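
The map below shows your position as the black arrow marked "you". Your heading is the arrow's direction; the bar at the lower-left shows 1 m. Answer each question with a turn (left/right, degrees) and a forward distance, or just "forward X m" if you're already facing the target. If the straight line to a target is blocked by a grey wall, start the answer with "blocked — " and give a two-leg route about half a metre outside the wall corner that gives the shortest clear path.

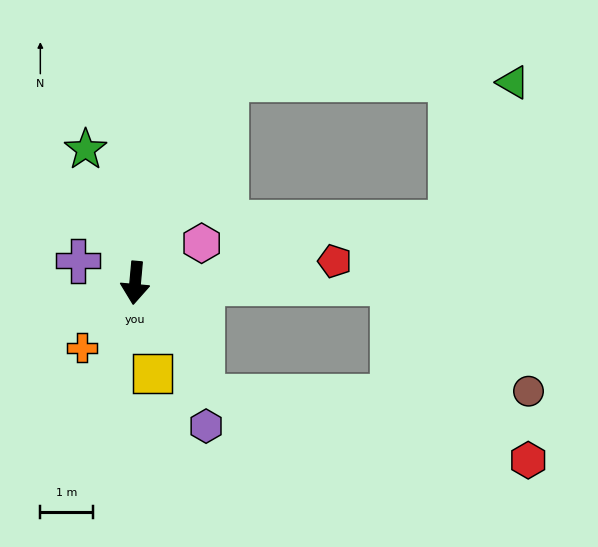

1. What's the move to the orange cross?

turn right 34°, forward 1.6 m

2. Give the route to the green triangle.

blocked — turn left 161°, forward 4.2 m, then turn right 66°, forward 5.5 m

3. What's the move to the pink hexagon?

turn left 126°, forward 1.5 m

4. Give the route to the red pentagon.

turn left 101°, forward 3.8 m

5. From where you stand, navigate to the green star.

turn right 154°, forward 2.7 m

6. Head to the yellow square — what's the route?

turn left 16°, forward 1.8 m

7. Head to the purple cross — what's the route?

turn right 106°, forward 1.2 m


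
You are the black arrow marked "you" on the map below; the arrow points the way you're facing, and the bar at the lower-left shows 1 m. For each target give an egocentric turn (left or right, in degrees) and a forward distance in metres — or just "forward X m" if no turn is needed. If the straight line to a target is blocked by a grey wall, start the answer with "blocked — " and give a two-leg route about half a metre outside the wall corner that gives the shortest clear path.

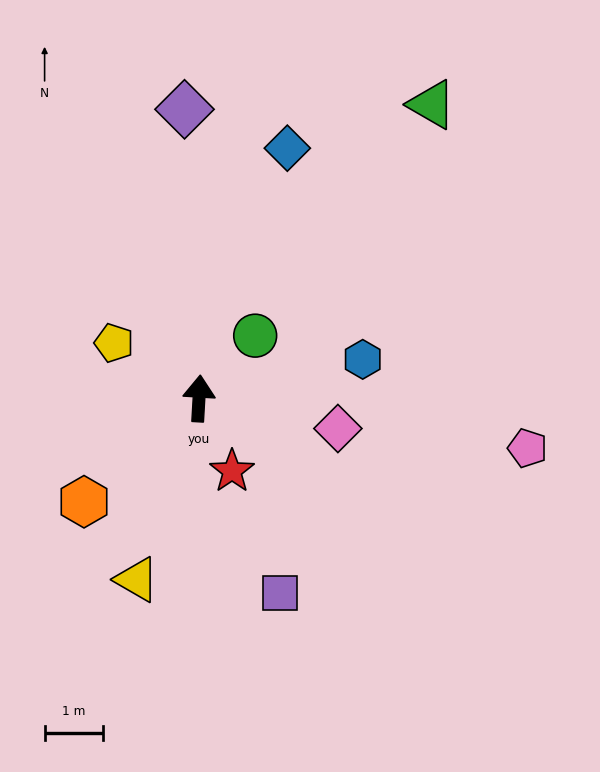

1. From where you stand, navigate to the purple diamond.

turn left 6°, forward 5.0 m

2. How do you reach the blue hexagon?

turn right 73°, forward 2.9 m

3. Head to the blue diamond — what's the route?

turn right 16°, forward 4.6 m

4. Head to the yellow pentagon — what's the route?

turn left 60°, forward 1.7 m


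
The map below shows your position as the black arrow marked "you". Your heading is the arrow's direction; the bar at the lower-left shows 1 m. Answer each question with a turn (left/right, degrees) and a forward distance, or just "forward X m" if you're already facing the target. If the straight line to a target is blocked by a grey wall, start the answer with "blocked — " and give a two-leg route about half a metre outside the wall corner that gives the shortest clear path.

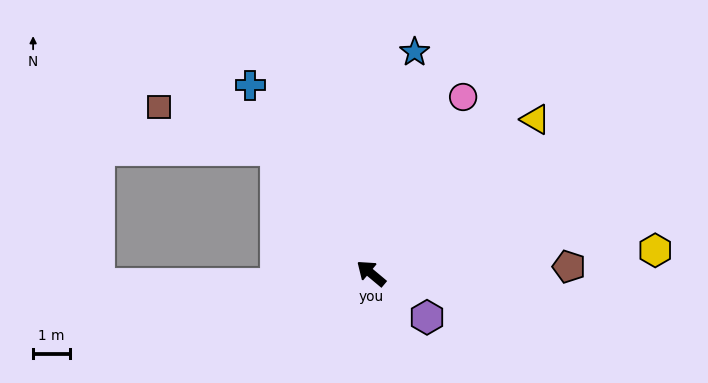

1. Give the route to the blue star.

turn right 61°, forward 6.1 m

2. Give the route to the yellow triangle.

turn right 97°, forward 6.1 m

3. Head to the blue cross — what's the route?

turn right 17°, forward 6.0 m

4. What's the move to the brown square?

blocked — turn right 12°, forward 4.2 m, then turn left 32°, forward 3.3 m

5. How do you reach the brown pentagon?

turn right 138°, forward 5.3 m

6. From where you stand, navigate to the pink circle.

turn right 78°, forward 5.4 m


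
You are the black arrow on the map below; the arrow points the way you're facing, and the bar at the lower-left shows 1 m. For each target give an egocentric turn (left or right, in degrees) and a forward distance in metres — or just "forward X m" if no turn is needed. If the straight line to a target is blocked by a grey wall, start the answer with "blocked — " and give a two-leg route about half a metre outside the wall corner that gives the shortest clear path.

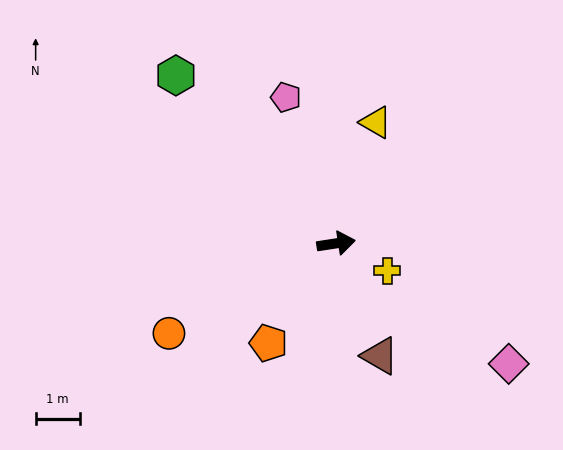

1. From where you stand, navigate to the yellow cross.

turn right 37°, forward 1.3 m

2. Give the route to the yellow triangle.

turn left 63°, forward 2.9 m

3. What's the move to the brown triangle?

turn right 77°, forward 2.7 m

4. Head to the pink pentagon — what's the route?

turn left 100°, forward 3.5 m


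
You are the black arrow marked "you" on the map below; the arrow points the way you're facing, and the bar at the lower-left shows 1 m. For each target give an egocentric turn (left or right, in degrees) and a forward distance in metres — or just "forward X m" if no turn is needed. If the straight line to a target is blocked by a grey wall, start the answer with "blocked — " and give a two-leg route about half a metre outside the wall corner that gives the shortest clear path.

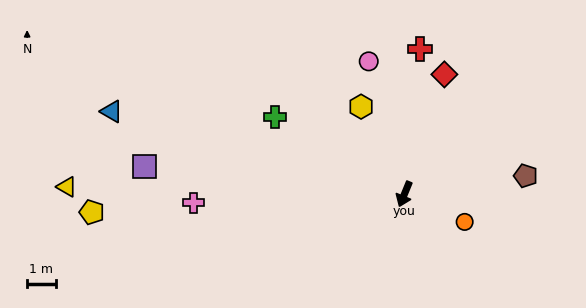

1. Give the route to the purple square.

turn right 74°, forward 9.2 m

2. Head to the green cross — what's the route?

turn right 98°, forward 5.3 m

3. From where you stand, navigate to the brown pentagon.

turn left 121°, forward 4.3 m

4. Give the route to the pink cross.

turn right 65°, forward 7.4 m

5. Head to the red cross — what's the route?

turn right 164°, forward 5.1 m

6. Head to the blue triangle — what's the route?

turn right 83°, forward 10.7 m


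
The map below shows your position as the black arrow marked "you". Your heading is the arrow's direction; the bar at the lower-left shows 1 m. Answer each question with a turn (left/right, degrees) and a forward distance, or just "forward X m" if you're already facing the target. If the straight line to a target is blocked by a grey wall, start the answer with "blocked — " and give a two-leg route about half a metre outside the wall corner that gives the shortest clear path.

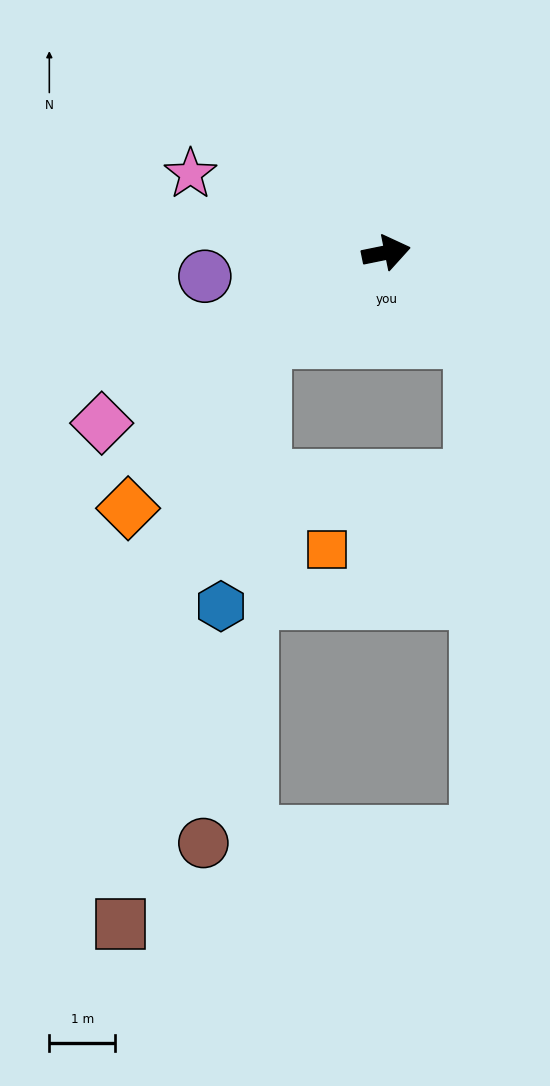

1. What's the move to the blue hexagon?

blocked — turn right 156°, forward 2.3 m, then turn left 45°, forward 4.1 m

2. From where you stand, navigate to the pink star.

turn left 147°, forward 3.2 m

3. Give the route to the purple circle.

turn left 176°, forward 2.8 m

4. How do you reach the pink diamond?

turn right 161°, forward 5.0 m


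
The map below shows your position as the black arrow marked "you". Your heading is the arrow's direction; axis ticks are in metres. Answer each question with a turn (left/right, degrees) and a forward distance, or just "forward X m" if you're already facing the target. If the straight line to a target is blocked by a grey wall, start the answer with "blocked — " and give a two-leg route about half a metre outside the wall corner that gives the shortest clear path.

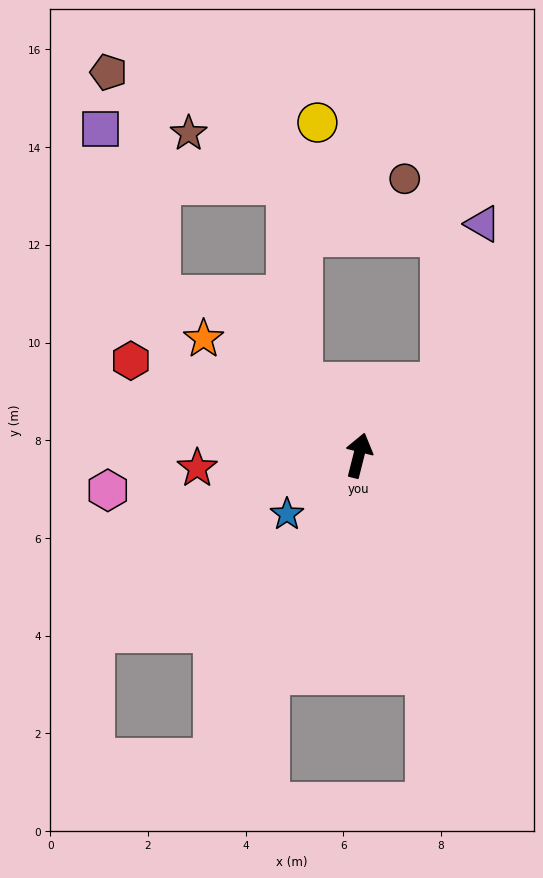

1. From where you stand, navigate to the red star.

turn left 109°, forward 3.3 m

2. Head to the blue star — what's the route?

turn left 143°, forward 1.9 m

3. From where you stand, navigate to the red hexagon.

turn left 82°, forward 5.1 m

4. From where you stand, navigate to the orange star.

turn left 67°, forward 4.0 m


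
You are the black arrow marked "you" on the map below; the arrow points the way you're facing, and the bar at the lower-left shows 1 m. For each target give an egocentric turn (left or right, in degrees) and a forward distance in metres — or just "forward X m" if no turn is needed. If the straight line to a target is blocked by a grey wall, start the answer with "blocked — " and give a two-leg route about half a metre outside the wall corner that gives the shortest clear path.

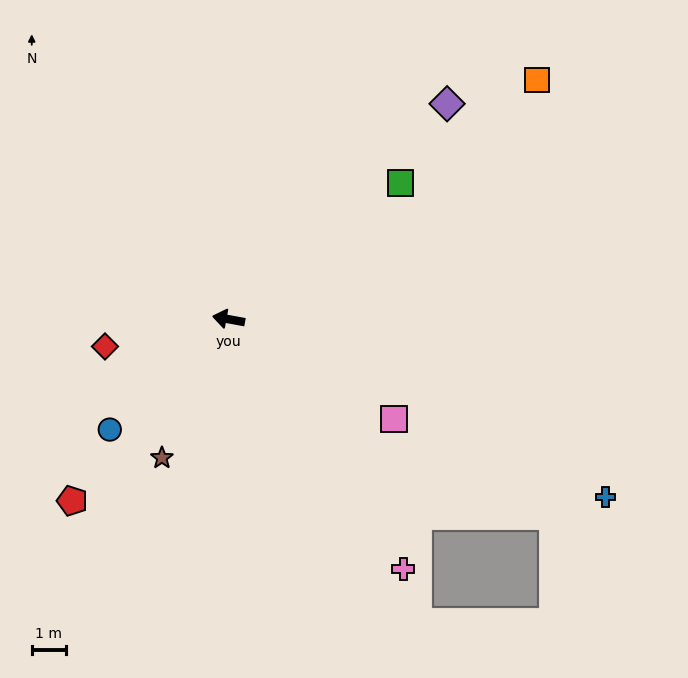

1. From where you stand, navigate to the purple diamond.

turn right 125°, forward 8.9 m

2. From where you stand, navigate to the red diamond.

turn left 23°, forward 3.7 m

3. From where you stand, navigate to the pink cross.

turn left 135°, forward 8.9 m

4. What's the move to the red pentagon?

turn left 60°, forward 7.0 m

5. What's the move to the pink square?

turn left 159°, forward 5.6 m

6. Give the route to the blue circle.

turn left 53°, forward 4.7 m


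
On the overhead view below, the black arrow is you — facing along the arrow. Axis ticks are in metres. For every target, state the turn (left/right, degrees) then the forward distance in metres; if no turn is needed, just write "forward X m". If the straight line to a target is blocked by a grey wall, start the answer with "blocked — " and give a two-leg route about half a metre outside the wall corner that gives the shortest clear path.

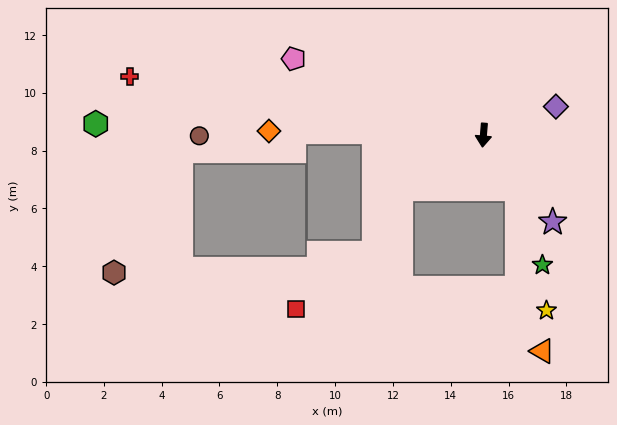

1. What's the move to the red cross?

turn right 95°, forward 12.4 m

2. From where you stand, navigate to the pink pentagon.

turn right 107°, forward 7.1 m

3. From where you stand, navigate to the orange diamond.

turn right 86°, forward 7.4 m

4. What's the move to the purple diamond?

turn left 116°, forward 2.7 m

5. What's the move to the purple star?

turn left 43°, forward 3.8 m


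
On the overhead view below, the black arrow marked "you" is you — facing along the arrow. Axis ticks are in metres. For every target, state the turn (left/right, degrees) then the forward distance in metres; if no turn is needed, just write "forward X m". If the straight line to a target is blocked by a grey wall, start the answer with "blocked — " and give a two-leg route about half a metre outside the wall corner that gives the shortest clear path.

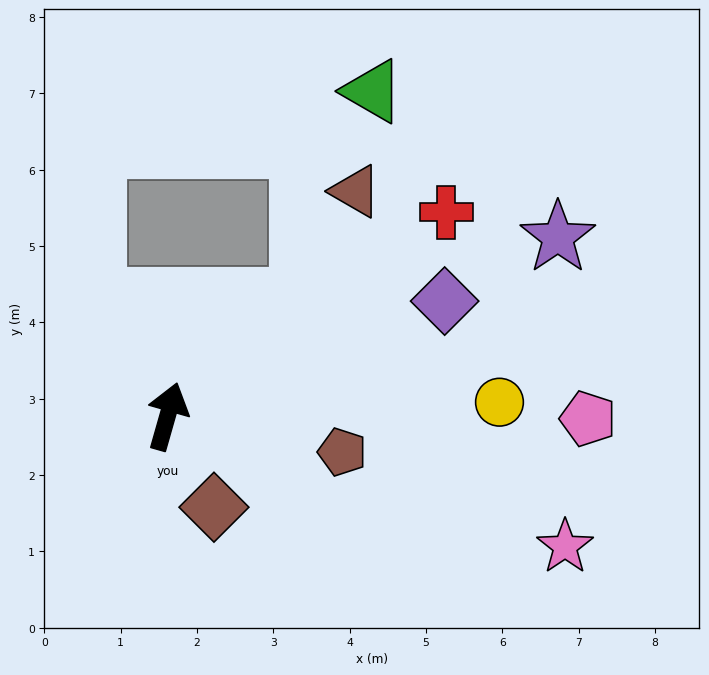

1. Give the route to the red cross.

turn right 38°, forward 4.5 m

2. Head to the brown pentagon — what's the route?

turn right 86°, forward 2.3 m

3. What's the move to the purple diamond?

turn right 52°, forward 3.9 m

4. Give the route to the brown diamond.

turn right 137°, forward 1.3 m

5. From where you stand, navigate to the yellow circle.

turn right 72°, forward 4.4 m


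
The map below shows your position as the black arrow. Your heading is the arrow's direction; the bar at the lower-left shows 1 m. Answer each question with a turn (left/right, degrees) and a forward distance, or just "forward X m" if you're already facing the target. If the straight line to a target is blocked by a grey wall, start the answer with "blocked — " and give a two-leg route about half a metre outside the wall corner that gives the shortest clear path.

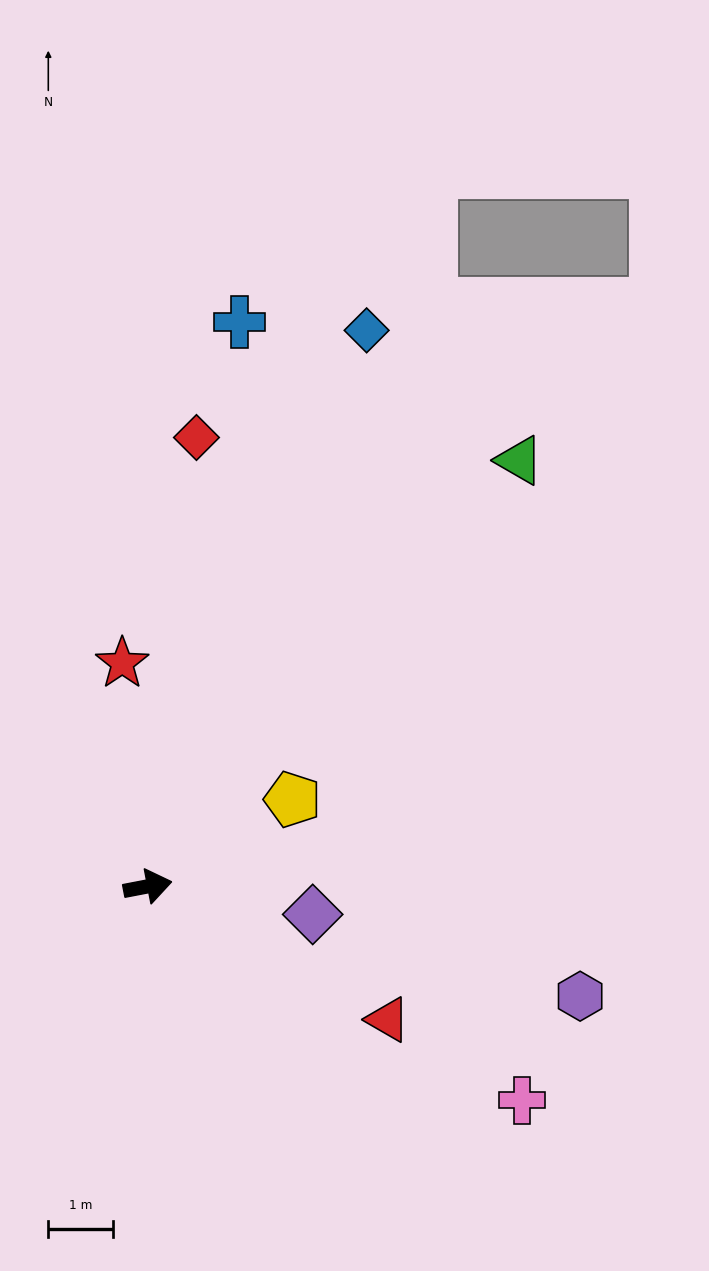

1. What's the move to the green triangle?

turn left 38°, forward 8.8 m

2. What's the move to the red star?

turn left 86°, forward 3.5 m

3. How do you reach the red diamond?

turn left 73°, forward 7.0 m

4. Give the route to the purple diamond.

turn right 21°, forward 2.6 m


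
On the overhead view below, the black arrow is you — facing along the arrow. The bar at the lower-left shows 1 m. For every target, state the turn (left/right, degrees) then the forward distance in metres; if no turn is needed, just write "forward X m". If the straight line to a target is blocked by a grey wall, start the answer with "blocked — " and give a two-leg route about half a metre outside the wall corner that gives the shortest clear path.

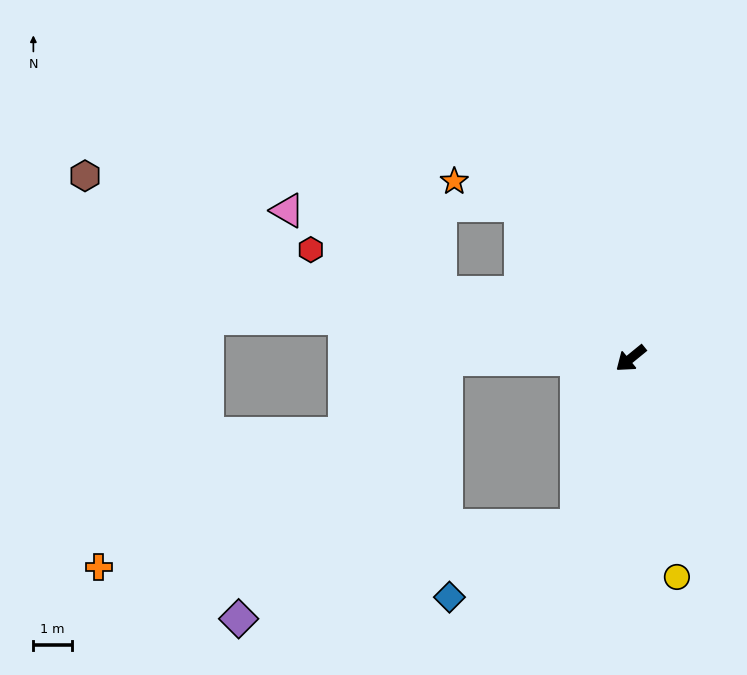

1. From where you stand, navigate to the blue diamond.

blocked — turn left 33°, forward 4.6 m, then turn right 43°, forward 3.8 m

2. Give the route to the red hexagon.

turn right 58°, forward 8.8 m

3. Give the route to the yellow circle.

turn left 63°, forward 5.8 m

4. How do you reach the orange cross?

blocked — turn left 33°, forward 4.6 m, then turn right 67°, forward 12.4 m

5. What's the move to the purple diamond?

blocked — turn right 39°, forward 4.8 m, then turn left 51°, forward 8.6 m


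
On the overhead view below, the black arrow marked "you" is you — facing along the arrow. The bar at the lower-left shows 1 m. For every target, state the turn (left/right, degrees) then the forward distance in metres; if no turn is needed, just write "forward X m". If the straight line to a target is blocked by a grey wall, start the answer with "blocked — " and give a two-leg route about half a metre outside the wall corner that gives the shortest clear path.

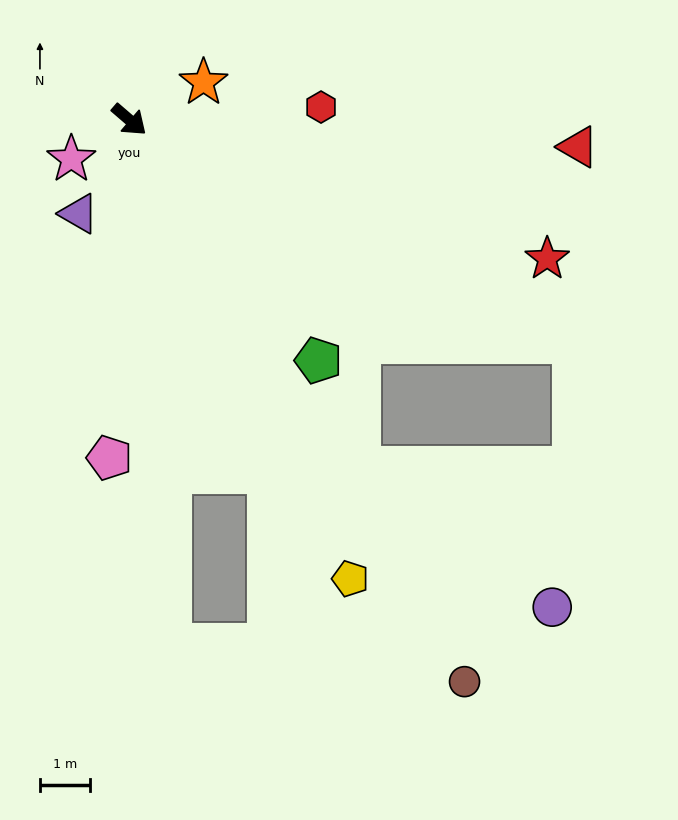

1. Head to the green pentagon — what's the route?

turn right 11°, forward 6.1 m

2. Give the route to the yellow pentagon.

turn right 24°, forward 10.2 m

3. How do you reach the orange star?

turn left 68°, forward 1.7 m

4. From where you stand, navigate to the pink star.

turn right 105°, forward 1.4 m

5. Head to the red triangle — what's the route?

turn left 37°, forward 9.0 m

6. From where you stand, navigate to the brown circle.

turn right 18°, forward 13.1 m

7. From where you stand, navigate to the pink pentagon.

turn right 53°, forward 6.8 m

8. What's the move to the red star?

turn left 22°, forward 8.8 m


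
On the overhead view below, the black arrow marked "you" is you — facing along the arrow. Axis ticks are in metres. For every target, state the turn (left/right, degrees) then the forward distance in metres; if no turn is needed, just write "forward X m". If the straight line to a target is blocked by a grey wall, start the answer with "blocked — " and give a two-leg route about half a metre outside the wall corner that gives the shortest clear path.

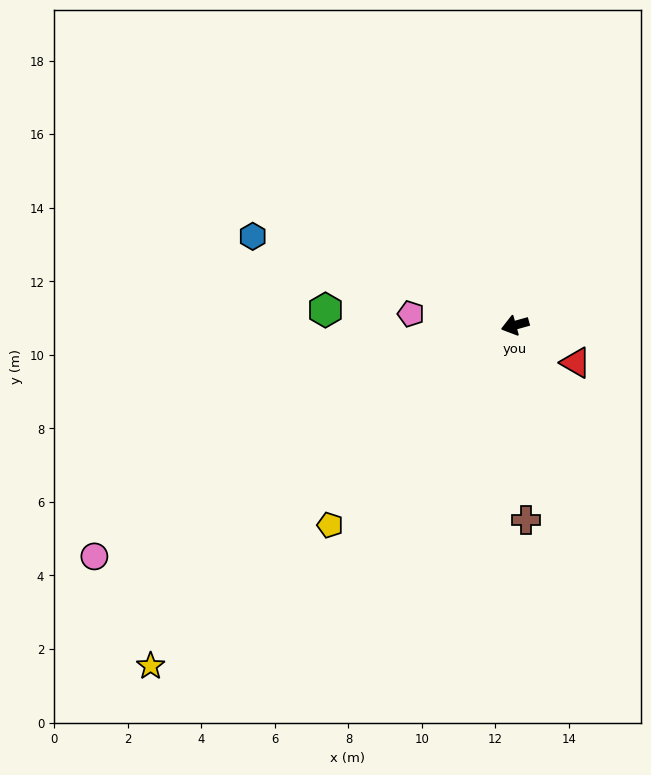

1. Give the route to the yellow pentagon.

turn left 32°, forward 7.4 m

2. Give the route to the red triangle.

turn left 133°, forward 1.9 m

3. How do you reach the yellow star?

turn left 27°, forward 13.6 m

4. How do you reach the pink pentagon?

turn right 22°, forward 2.9 m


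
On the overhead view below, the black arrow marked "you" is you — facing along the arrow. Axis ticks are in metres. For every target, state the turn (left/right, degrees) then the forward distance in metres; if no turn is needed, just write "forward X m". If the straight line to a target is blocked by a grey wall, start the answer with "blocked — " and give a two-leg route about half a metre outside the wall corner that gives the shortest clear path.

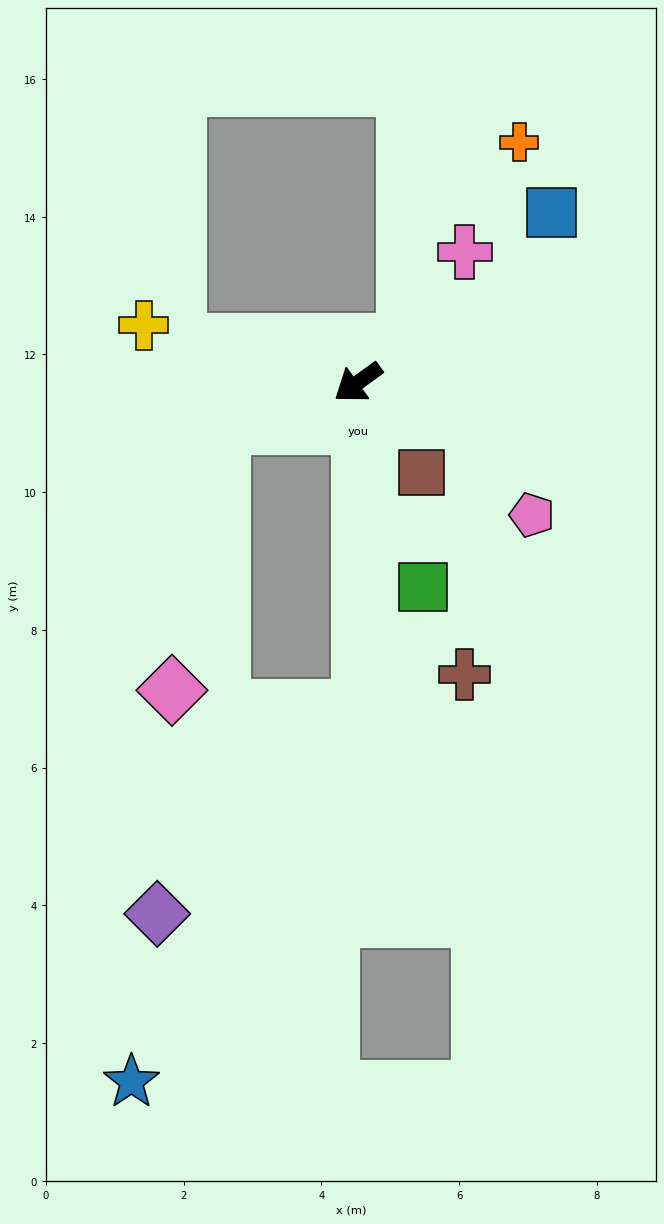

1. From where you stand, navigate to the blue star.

blocked — turn left 55°, forward 4.7 m, then turn right 33°, forward 6.4 m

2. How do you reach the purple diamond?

blocked — turn left 55°, forward 4.7 m, then turn right 46°, forward 4.2 m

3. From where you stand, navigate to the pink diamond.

blocked — turn right 19°, forward 2.1 m, then turn left 63°, forward 3.9 m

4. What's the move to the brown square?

turn left 89°, forward 1.6 m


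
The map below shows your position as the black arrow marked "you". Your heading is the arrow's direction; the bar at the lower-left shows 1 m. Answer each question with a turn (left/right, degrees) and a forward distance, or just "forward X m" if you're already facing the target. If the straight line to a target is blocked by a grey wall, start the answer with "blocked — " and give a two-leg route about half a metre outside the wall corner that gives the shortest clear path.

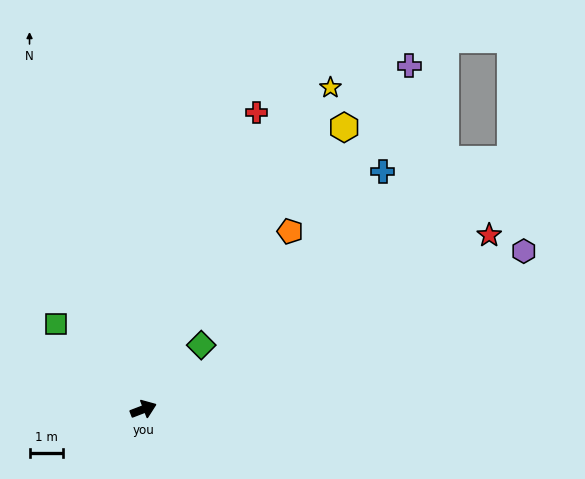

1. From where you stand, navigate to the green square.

turn left 115°, forward 3.7 m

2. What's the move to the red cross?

turn left 48°, forward 9.5 m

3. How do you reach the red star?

turn left 6°, forward 11.6 m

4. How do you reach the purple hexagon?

forward 12.3 m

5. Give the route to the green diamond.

turn left 27°, forward 2.6 m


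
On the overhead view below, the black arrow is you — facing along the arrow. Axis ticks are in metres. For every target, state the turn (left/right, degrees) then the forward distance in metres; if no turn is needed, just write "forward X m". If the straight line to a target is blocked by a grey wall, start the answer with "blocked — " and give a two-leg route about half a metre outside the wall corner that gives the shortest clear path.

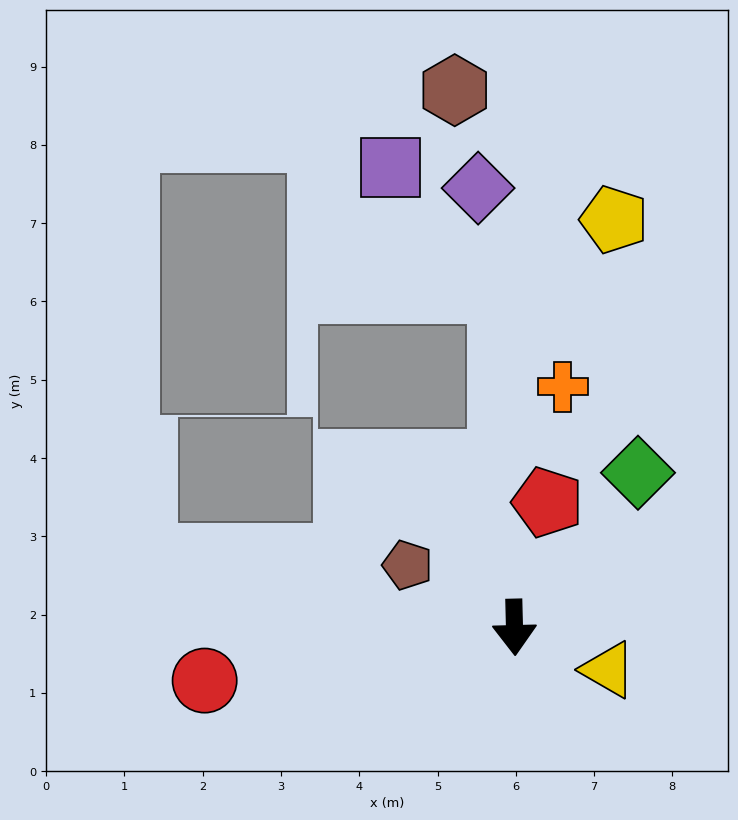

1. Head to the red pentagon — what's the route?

turn left 164°, forward 1.7 m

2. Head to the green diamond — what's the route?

turn left 140°, forward 2.5 m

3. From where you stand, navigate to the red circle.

turn right 82°, forward 4.0 m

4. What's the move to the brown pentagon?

turn right 122°, forward 1.6 m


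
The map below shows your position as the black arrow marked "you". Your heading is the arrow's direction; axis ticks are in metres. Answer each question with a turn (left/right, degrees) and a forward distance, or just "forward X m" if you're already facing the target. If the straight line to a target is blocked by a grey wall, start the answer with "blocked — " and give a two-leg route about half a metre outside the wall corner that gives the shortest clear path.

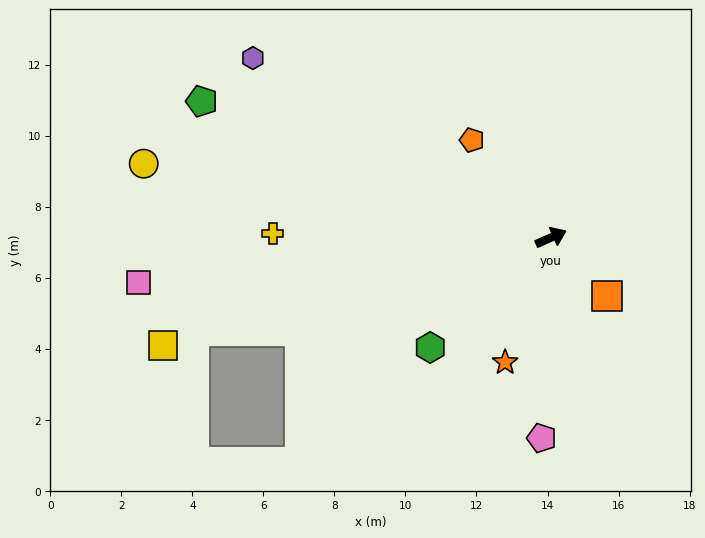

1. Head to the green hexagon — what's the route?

turn right 161°, forward 4.6 m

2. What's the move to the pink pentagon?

turn right 116°, forward 5.7 m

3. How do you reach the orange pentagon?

turn left 105°, forward 3.5 m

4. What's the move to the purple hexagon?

turn left 125°, forward 9.8 m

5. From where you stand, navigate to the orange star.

turn right 134°, forward 3.7 m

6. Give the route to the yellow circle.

turn left 146°, forward 11.7 m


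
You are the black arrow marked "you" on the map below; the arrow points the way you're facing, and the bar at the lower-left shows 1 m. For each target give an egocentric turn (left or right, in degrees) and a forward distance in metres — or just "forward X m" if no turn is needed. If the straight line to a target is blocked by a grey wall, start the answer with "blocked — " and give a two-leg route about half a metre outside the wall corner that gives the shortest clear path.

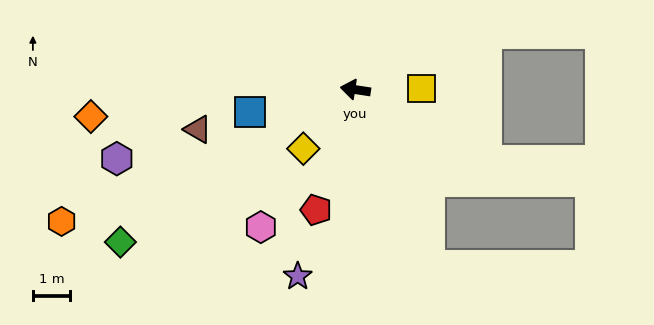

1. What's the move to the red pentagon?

turn left 81°, forward 3.4 m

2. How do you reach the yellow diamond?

turn left 57°, forward 2.1 m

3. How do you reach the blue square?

turn left 21°, forward 2.9 m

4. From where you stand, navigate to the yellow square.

turn right 170°, forward 1.8 m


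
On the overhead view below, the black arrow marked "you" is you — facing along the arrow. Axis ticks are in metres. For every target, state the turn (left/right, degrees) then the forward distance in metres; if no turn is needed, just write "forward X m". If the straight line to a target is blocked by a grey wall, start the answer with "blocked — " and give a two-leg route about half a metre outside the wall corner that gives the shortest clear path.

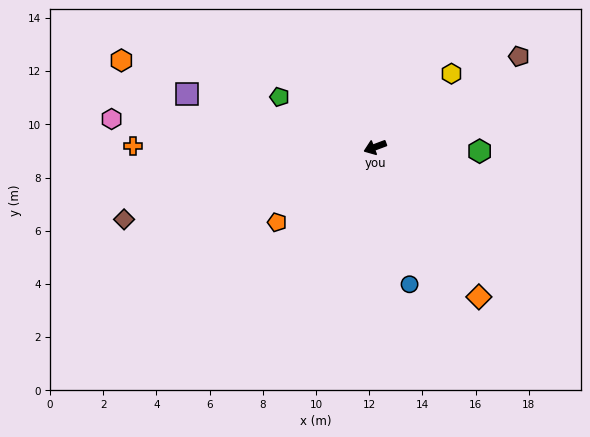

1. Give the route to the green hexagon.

turn left 157°, forward 3.9 m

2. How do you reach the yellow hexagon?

turn right 157°, forward 4.0 m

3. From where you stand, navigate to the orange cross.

turn right 21°, forward 9.1 m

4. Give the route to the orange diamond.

turn left 104°, forward 6.9 m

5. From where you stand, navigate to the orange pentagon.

turn left 17°, forward 4.6 m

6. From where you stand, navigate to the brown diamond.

turn right 5°, forward 9.8 m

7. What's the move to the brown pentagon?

turn right 168°, forward 6.4 m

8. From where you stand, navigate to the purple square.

turn right 36°, forward 7.4 m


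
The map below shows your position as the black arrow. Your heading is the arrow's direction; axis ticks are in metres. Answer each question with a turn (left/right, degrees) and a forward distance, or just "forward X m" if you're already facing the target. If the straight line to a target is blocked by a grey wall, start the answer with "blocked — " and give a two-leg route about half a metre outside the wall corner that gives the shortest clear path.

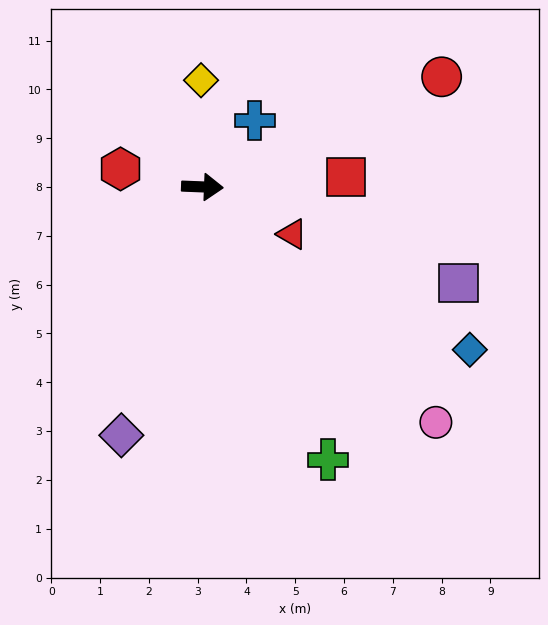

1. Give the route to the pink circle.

turn right 43°, forward 6.8 m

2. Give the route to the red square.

turn left 6°, forward 2.9 m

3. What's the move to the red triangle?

turn right 25°, forward 2.1 m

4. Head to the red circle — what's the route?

turn left 27°, forward 5.4 m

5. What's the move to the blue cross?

turn left 54°, forward 1.7 m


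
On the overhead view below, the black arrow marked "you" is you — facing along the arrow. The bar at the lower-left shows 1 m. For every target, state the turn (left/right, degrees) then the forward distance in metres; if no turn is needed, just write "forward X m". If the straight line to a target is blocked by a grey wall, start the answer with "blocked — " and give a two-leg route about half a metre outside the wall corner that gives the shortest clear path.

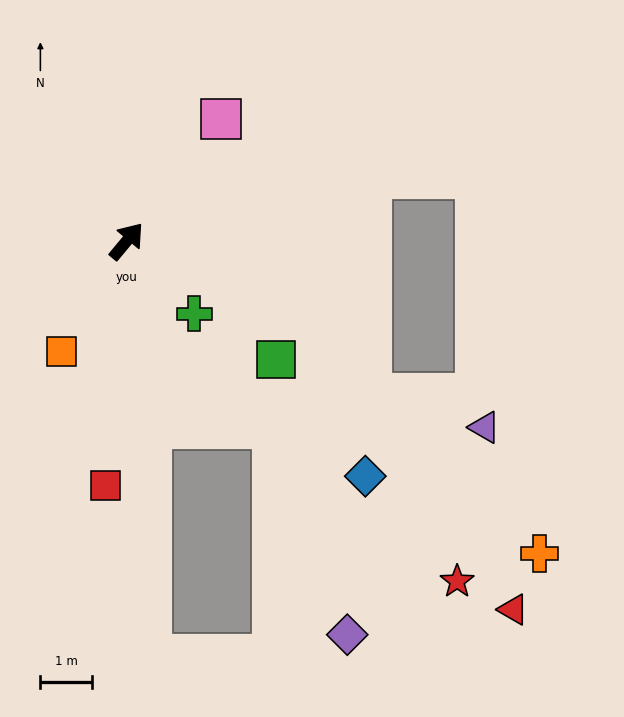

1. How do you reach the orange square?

turn right 171°, forward 2.5 m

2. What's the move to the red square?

turn right 145°, forward 4.8 m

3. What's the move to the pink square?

turn left 2°, forward 3.0 m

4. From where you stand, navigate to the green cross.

turn right 97°, forward 1.9 m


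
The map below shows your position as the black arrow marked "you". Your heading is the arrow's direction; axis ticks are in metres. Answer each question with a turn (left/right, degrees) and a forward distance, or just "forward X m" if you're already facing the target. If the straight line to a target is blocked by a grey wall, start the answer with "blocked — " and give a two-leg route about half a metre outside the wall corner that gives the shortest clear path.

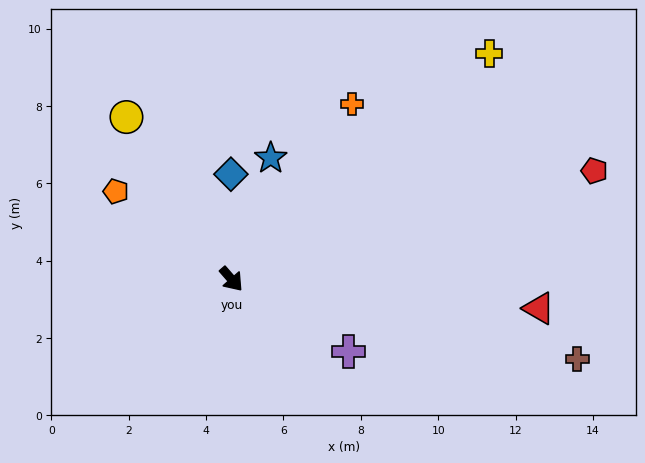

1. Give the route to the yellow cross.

turn left 90°, forward 8.9 m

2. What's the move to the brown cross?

turn left 36°, forward 9.2 m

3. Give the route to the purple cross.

turn left 17°, forward 3.6 m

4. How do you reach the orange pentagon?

turn right 168°, forward 3.7 m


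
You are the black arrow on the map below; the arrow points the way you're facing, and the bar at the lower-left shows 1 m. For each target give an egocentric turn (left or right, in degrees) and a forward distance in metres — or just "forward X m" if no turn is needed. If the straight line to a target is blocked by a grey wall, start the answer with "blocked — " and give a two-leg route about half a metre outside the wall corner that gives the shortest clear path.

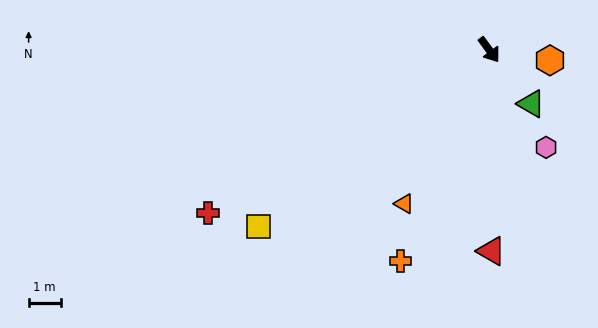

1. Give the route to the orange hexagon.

turn left 44°, forward 1.9 m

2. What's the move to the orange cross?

turn right 59°, forward 7.1 m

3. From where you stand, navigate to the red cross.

turn right 96°, forward 10.1 m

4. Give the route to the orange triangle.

turn right 65°, forward 5.5 m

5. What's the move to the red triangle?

turn right 36°, forward 6.3 m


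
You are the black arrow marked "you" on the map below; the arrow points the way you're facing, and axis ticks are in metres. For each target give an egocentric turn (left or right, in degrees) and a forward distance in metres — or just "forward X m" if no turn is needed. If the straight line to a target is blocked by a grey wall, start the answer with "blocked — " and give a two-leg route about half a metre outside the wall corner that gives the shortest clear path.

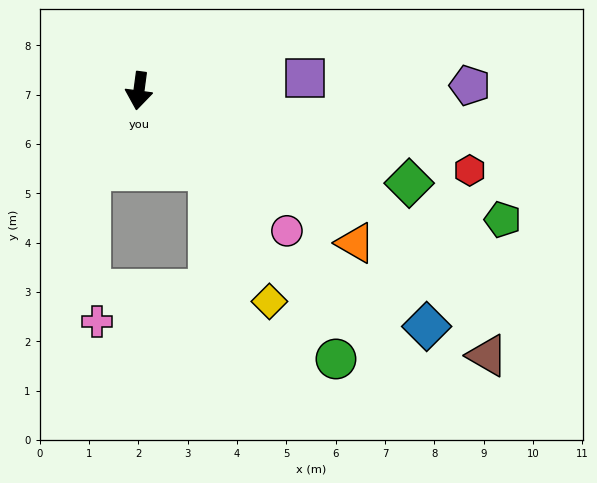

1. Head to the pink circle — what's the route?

turn left 54°, forward 4.1 m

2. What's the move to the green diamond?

turn left 79°, forward 5.8 m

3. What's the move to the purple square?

turn left 102°, forward 3.4 m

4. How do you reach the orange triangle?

turn left 62°, forward 5.4 m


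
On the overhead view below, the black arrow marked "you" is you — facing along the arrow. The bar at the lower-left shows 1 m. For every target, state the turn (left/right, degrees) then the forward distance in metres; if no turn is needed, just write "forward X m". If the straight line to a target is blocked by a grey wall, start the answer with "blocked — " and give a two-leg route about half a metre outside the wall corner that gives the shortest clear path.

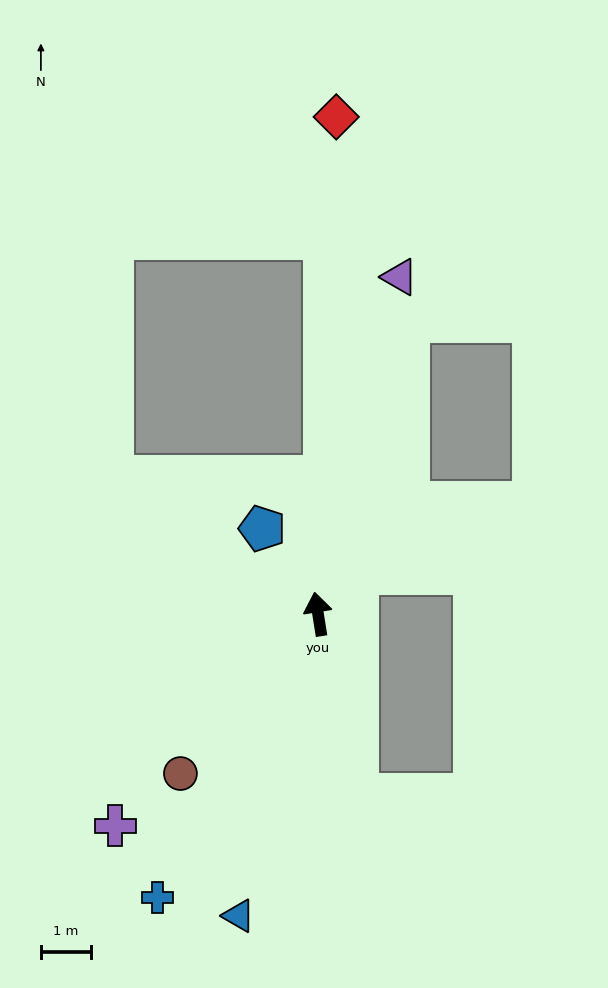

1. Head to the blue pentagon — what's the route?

turn left 24°, forward 2.0 m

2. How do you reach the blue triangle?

turn left 156°, forward 6.2 m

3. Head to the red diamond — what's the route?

turn right 11°, forward 9.8 m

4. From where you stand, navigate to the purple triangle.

turn right 23°, forward 6.9 m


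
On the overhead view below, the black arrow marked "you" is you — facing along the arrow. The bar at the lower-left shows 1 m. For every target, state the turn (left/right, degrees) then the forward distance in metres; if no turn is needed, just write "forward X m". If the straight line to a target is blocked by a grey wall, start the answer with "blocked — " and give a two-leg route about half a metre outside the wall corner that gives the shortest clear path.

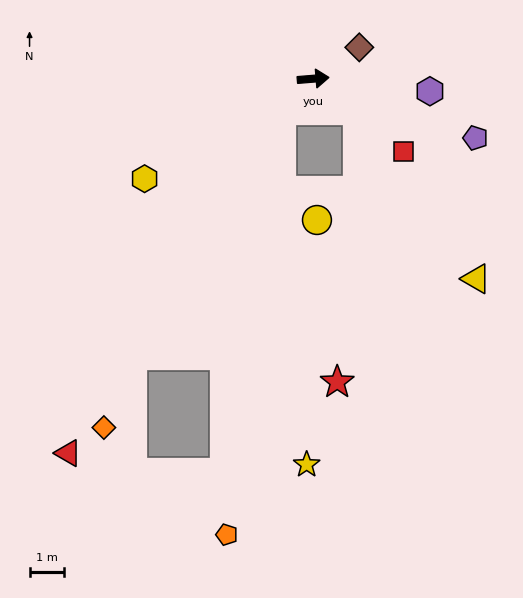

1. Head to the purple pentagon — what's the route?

turn right 25°, forward 5.1 m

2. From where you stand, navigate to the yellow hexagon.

turn right 154°, forward 5.7 m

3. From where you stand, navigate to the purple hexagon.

turn right 11°, forward 3.4 m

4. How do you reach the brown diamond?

turn left 30°, forward 1.6 m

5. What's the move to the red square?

turn right 44°, forward 3.4 m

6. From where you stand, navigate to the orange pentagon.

blocked — turn right 139°, forward 1.3 m, then turn left 37°, forward 12.5 m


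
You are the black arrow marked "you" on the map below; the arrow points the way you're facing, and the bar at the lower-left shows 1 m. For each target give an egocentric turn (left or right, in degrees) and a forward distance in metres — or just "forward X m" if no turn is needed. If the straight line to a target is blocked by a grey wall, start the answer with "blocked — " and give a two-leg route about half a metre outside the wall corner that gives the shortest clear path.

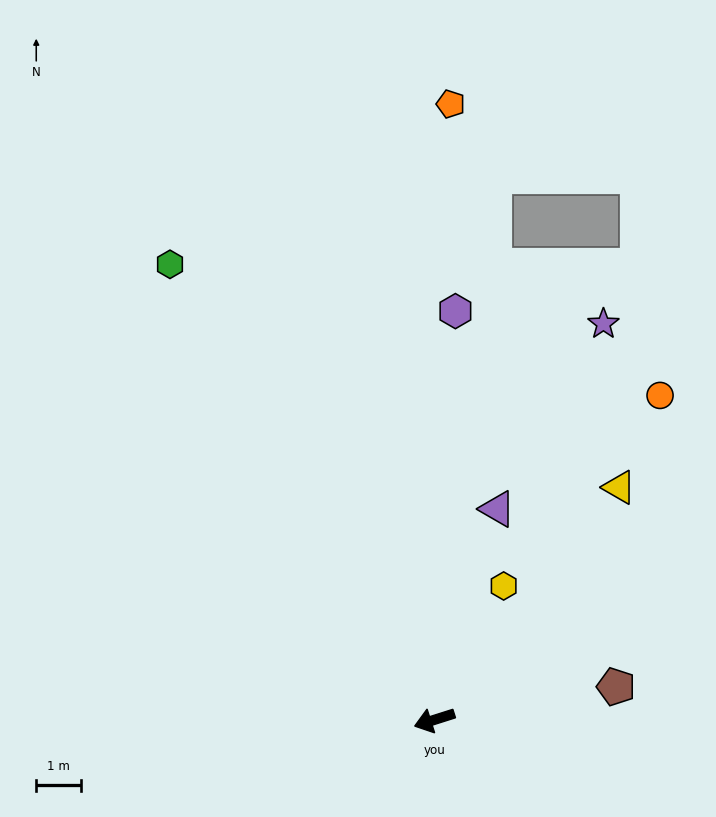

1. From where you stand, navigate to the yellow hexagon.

turn right 135°, forward 3.4 m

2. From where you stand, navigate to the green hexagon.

turn right 77°, forward 11.8 m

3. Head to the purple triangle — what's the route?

turn right 124°, forward 4.9 m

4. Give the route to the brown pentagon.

turn left 173°, forward 4.1 m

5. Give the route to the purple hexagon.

turn right 111°, forward 9.2 m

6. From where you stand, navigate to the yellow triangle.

turn right 146°, forward 6.6 m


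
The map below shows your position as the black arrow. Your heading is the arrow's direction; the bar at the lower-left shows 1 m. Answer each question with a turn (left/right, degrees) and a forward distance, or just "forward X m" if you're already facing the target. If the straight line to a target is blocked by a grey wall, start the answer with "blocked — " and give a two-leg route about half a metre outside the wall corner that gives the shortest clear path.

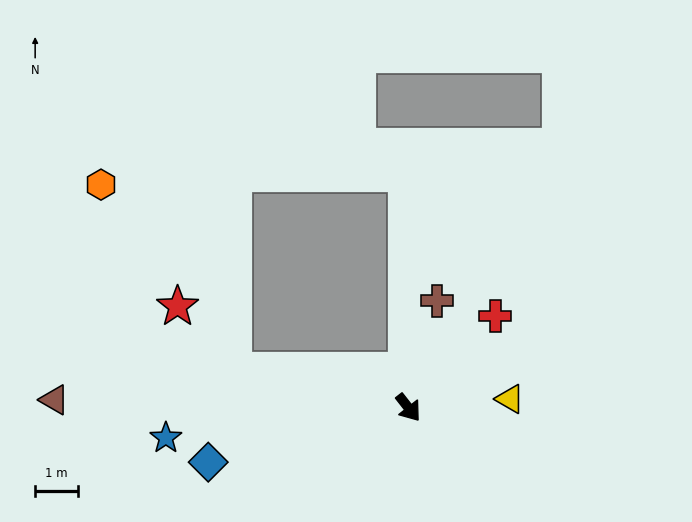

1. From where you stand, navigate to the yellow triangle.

turn left 57°, forward 2.4 m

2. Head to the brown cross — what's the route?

turn left 127°, forward 2.6 m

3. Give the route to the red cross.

turn left 99°, forward 2.9 m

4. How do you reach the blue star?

turn right 121°, forward 5.7 m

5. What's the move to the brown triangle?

turn right 129°, forward 8.2 m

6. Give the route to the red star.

blocked — turn right 140°, forward 4.2 m, then turn right 37°, forward 2.0 m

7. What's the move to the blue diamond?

turn right 113°, forward 4.8 m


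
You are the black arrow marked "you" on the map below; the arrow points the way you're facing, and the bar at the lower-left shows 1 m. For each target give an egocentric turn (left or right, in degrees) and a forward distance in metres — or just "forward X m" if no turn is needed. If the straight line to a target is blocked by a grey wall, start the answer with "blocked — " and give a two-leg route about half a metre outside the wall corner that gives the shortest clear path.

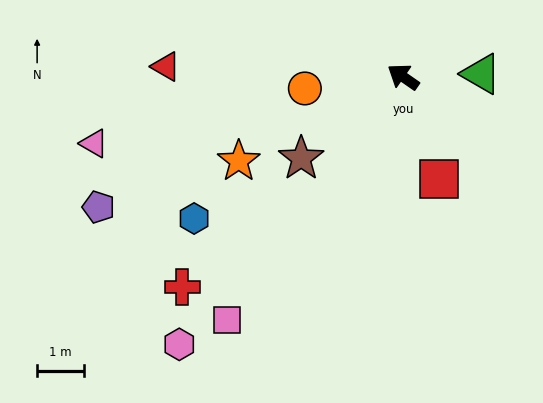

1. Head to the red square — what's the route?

turn left 144°, forward 2.3 m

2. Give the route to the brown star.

turn left 73°, forward 2.8 m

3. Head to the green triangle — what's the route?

turn right 143°, forward 1.7 m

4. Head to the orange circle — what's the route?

turn left 41°, forward 2.1 m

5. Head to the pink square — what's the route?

turn left 89°, forward 6.5 m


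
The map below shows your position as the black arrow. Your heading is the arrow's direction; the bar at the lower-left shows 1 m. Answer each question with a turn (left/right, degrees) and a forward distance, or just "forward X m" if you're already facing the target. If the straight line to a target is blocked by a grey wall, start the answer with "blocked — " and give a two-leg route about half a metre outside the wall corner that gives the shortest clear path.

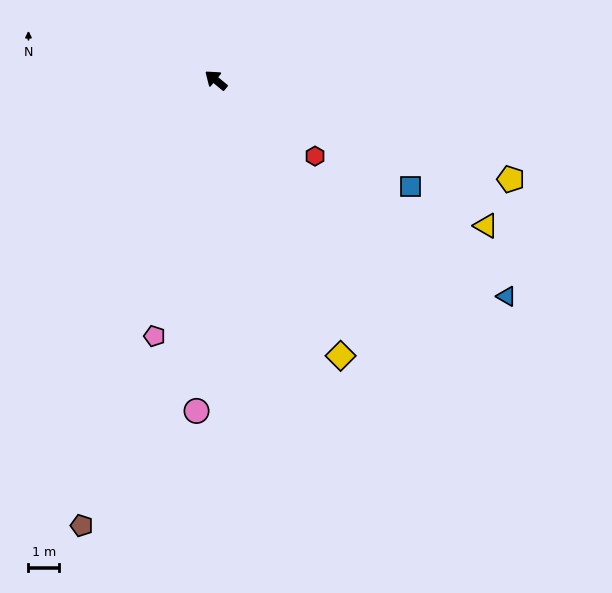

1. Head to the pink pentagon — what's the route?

turn left 116°, forward 8.6 m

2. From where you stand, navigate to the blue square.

turn right 169°, forward 7.3 m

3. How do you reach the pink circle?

turn left 126°, forward 10.9 m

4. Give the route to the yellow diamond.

turn left 154°, forward 9.9 m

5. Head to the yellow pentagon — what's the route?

turn right 159°, forward 10.2 m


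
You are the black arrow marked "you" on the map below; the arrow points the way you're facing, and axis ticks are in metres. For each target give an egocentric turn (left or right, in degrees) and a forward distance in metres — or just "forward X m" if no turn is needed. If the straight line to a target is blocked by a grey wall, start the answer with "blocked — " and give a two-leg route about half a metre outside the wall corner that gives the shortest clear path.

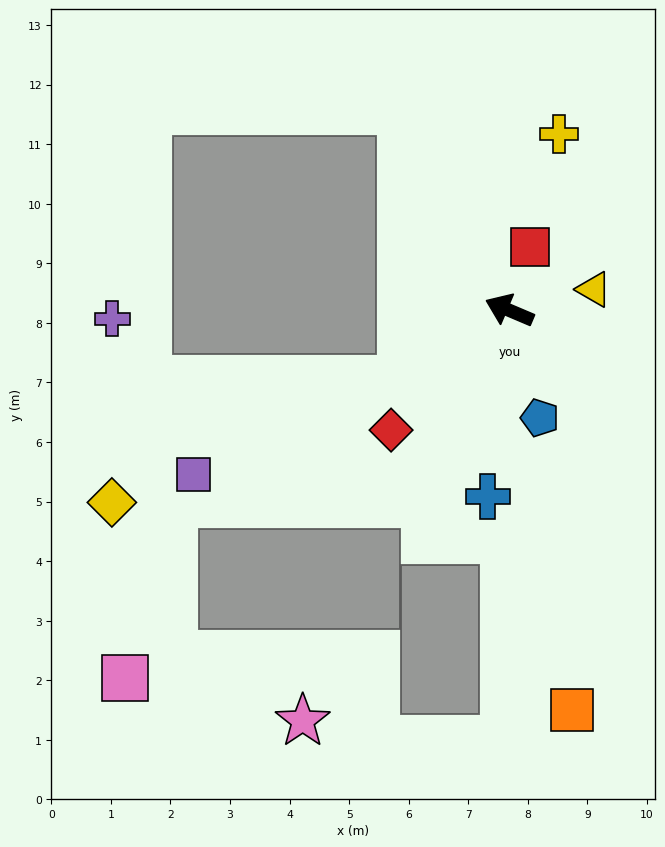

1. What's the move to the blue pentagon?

turn left 129°, forward 1.9 m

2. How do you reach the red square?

turn right 85°, forward 1.1 m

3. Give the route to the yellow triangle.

turn right 143°, forward 1.5 m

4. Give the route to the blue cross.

turn left 106°, forward 3.1 m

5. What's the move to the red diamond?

turn left 68°, forward 2.8 m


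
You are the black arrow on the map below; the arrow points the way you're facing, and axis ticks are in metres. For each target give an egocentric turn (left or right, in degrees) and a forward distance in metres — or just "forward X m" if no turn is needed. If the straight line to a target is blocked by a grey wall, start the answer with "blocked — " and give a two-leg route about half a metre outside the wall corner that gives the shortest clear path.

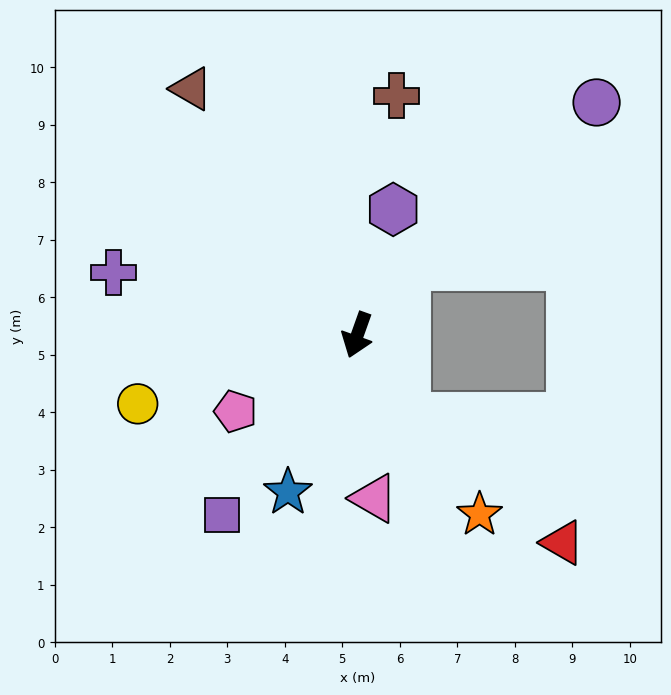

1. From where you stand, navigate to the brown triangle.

turn right 126°, forward 5.2 m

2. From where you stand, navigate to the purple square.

turn right 17°, forward 3.9 m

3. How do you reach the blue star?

turn right 4°, forward 3.0 m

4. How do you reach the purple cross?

turn right 85°, forward 4.4 m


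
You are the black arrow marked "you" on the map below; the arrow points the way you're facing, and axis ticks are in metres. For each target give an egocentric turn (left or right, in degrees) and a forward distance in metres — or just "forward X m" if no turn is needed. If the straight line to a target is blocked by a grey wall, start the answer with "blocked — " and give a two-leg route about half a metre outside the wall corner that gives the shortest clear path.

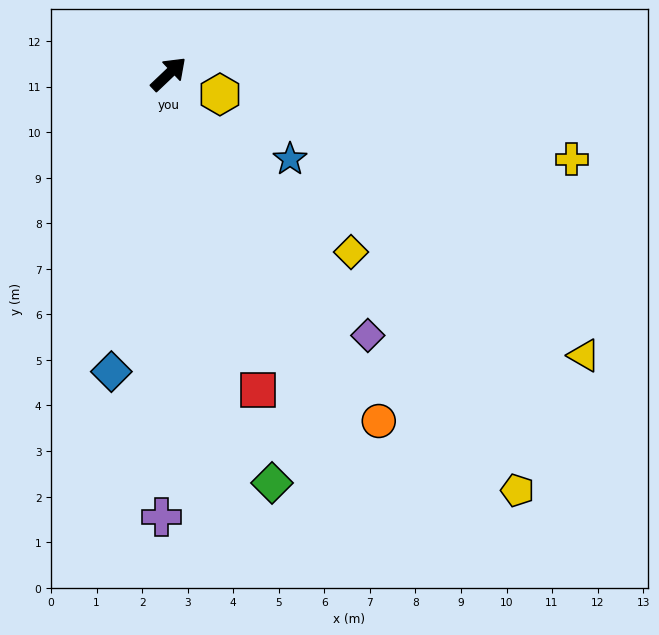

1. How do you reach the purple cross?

turn right 134°, forward 9.7 m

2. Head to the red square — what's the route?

turn right 118°, forward 7.2 m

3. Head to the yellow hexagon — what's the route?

turn right 65°, forward 1.2 m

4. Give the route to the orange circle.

turn right 102°, forward 8.9 m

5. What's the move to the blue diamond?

turn right 144°, forward 6.7 m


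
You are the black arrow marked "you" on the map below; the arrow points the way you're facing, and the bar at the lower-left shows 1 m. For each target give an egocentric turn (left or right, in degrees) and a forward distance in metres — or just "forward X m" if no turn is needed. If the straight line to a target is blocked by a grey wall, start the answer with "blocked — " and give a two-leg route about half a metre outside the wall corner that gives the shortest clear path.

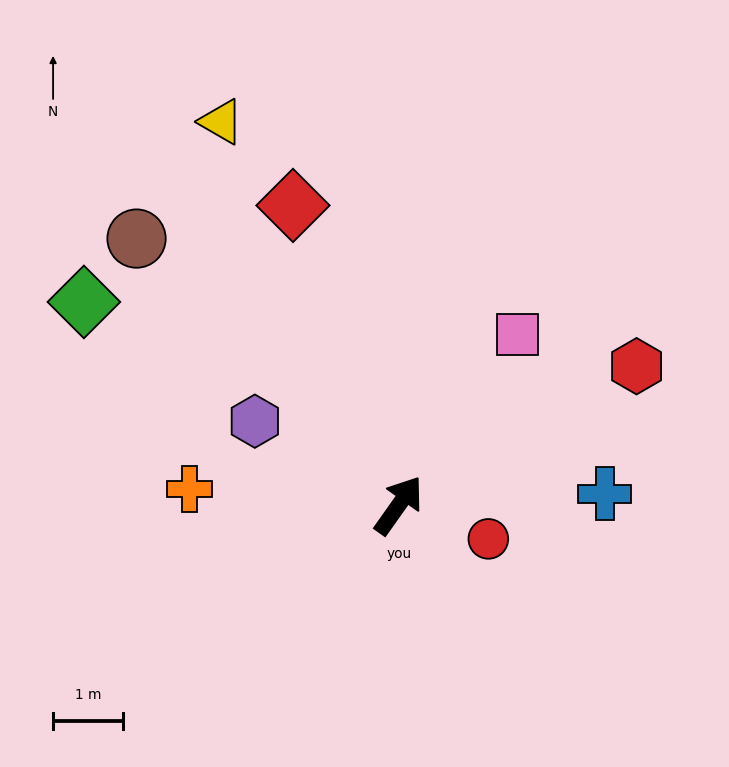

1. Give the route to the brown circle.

turn left 80°, forward 5.3 m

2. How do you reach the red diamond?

turn left 55°, forward 4.5 m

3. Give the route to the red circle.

turn right 75°, forward 1.4 m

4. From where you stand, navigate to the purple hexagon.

turn left 95°, forward 2.4 m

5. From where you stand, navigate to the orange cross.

turn left 121°, forward 3.0 m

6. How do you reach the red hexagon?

turn right 24°, forward 3.9 m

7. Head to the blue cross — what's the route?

turn right 51°, forward 2.9 m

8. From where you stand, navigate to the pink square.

forward 3.0 m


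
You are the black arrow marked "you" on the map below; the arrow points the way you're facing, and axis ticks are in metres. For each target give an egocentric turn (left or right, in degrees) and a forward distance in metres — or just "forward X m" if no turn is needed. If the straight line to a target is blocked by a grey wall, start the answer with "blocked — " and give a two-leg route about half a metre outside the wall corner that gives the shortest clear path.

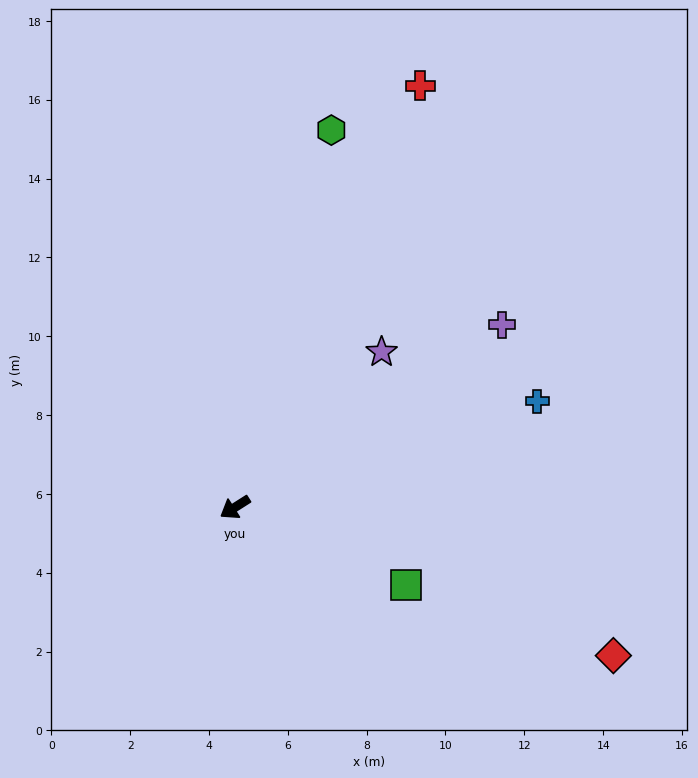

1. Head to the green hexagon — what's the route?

turn right 137°, forward 9.9 m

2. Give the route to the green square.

turn left 123°, forward 4.8 m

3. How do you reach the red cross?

turn right 146°, forward 11.7 m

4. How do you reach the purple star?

turn right 166°, forward 5.4 m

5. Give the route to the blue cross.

turn left 167°, forward 8.1 m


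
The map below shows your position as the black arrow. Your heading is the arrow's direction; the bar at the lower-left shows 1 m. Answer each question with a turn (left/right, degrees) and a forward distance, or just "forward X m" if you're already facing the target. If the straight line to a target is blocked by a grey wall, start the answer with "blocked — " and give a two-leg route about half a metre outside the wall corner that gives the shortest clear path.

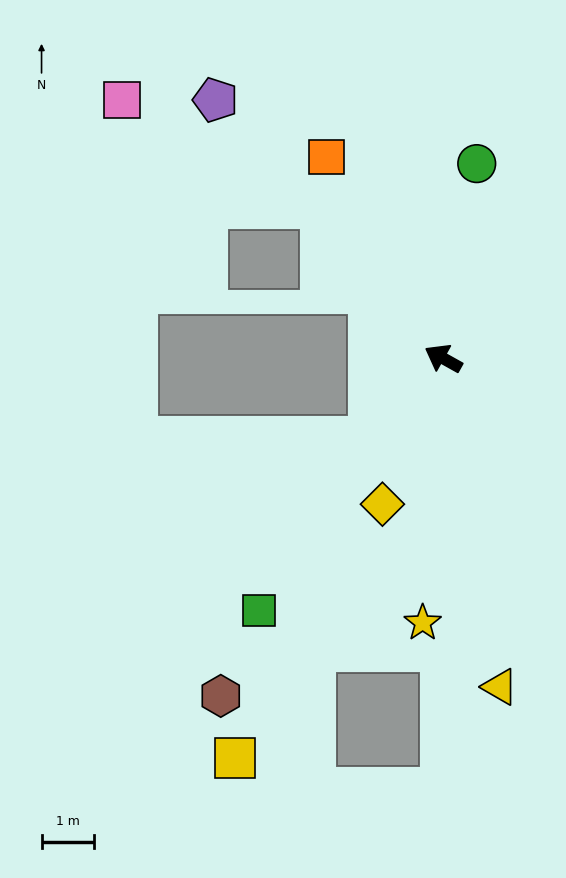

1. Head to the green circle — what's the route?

turn right 71°, forward 3.7 m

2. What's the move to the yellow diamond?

turn left 97°, forward 3.0 m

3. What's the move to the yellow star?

turn left 115°, forward 5.0 m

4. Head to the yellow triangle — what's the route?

turn left 129°, forward 6.3 m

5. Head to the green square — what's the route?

turn left 83°, forward 5.9 m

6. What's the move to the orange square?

turn right 31°, forward 4.4 m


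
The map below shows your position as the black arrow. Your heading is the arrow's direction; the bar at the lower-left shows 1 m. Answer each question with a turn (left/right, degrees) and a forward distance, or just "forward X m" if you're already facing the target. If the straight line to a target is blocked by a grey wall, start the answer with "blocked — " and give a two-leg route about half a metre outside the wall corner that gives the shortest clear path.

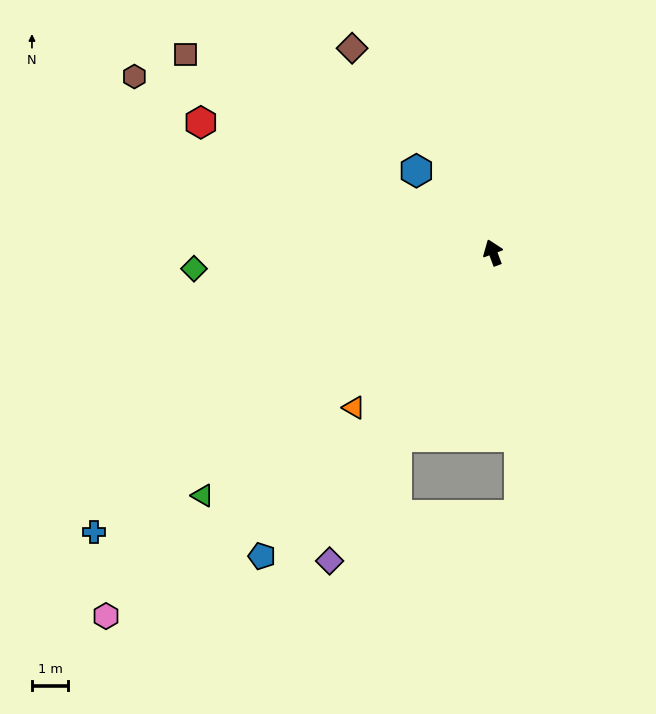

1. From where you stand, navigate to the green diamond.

turn left 73°, forward 8.3 m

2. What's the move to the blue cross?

turn left 105°, forward 13.5 m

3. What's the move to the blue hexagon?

turn left 23°, forward 3.1 m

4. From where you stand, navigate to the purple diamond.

turn left 132°, forward 9.7 m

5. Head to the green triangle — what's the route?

turn left 109°, forward 10.5 m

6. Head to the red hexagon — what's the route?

turn left 45°, forward 8.9 m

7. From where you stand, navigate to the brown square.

turn left 37°, forward 10.2 m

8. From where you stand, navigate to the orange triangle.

turn left 118°, forward 5.8 m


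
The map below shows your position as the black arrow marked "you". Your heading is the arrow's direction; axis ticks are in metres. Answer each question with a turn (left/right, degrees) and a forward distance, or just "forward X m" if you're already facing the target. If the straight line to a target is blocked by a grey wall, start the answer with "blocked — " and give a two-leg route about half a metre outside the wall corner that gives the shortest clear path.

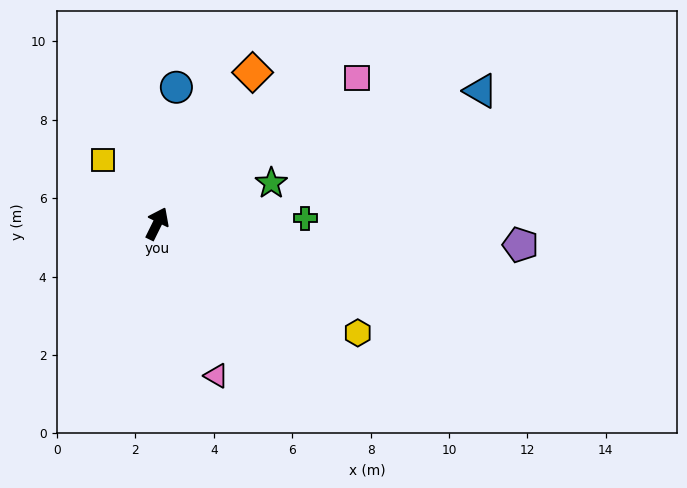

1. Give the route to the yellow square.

turn left 67°, forward 2.1 m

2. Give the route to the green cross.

turn right 62°, forward 3.8 m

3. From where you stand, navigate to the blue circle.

turn left 18°, forward 3.5 m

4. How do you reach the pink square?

turn right 28°, forward 6.3 m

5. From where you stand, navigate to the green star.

turn right 44°, forward 3.1 m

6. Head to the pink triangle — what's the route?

turn right 133°, forward 4.2 m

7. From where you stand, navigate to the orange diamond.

turn right 6°, forward 4.6 m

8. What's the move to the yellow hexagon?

turn right 92°, forward 5.8 m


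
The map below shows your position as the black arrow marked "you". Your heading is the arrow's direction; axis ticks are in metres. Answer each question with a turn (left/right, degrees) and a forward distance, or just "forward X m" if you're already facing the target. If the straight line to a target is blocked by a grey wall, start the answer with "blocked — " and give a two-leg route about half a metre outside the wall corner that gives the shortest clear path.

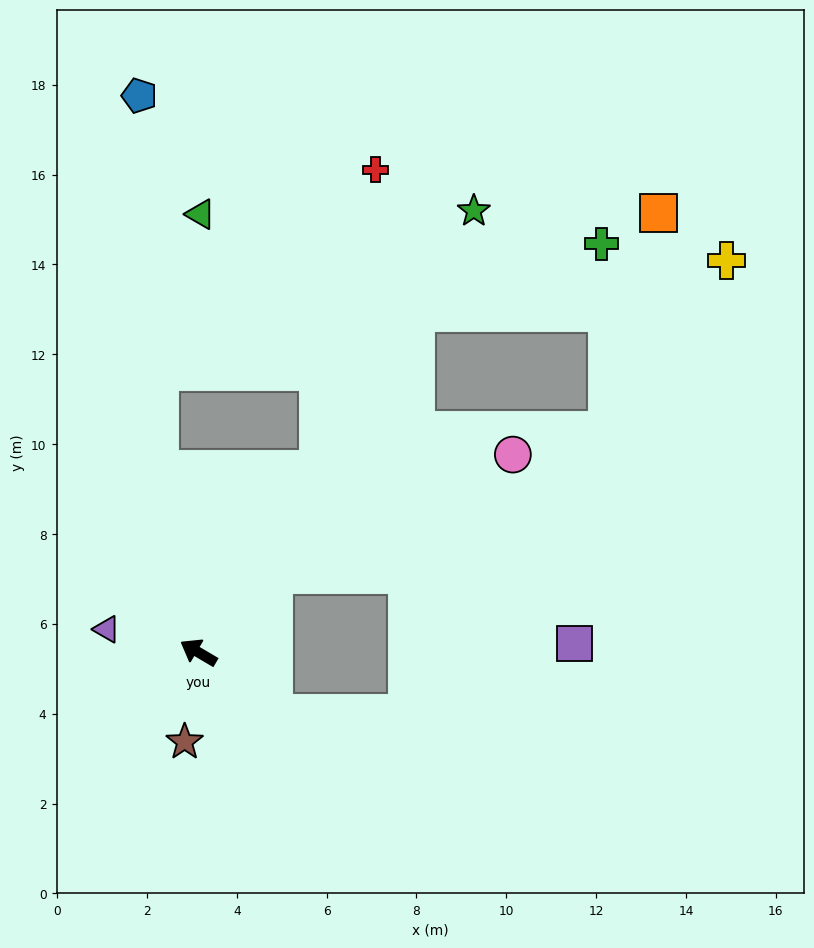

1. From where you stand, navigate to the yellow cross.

blocked — turn right 92°, forward 9.0 m, then turn right 48°, forward 7.0 m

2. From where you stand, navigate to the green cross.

blocked — turn right 92°, forward 9.0 m, then turn right 37°, forward 4.4 m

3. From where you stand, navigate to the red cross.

blocked — turn right 93°, forward 4.9 m, then turn left 23°, forward 6.8 m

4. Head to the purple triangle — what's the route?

turn left 16°, forward 2.1 m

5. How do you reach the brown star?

turn left 112°, forward 2.0 m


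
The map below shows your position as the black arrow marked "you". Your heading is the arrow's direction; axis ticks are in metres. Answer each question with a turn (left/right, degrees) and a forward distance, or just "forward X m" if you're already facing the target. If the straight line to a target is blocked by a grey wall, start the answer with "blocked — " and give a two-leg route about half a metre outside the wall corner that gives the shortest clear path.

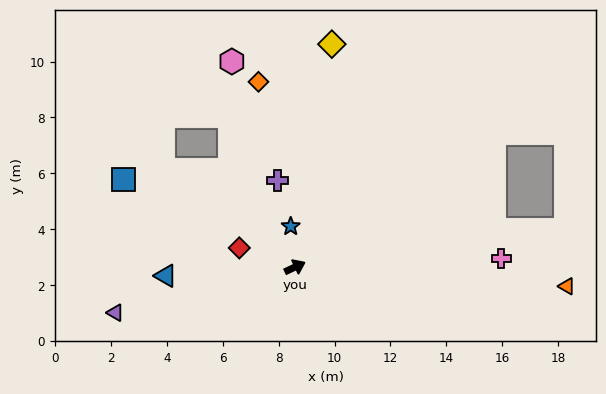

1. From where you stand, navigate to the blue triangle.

turn left 159°, forward 4.6 m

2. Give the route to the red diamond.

turn left 136°, forward 2.1 m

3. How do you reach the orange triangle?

turn right 29°, forward 9.8 m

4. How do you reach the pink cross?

turn right 23°, forward 7.4 m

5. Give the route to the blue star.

turn left 71°, forward 1.5 m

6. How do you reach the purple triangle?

turn left 169°, forward 6.6 m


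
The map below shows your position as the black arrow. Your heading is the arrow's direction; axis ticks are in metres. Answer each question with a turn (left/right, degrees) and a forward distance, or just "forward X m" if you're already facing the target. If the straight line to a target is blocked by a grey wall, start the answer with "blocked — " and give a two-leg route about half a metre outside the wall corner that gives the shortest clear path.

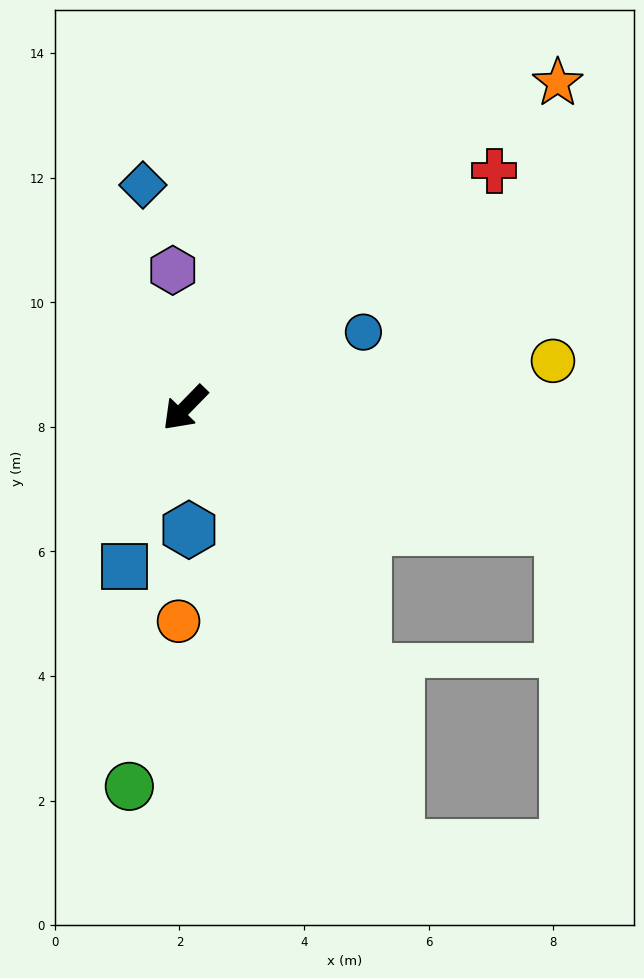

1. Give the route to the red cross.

turn left 172°, forward 6.3 m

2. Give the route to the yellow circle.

turn left 142°, forward 6.0 m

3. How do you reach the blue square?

turn left 23°, forward 2.7 m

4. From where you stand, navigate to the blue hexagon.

turn left 46°, forward 2.0 m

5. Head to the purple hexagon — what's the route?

turn right 131°, forward 2.2 m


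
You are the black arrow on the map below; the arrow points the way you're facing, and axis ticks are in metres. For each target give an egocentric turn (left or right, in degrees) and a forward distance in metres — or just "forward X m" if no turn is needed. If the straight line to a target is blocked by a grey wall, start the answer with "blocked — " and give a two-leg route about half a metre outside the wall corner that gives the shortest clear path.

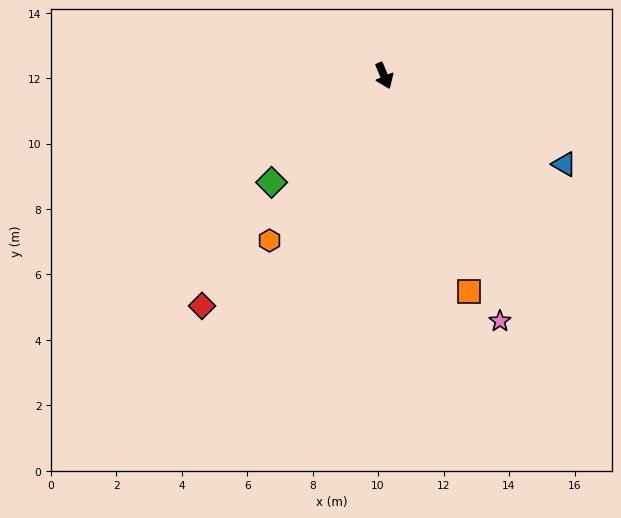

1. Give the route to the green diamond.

turn right 69°, forward 4.7 m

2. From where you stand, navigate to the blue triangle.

turn left 41°, forward 6.1 m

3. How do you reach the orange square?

forward 7.1 m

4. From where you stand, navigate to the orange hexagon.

turn right 58°, forward 6.1 m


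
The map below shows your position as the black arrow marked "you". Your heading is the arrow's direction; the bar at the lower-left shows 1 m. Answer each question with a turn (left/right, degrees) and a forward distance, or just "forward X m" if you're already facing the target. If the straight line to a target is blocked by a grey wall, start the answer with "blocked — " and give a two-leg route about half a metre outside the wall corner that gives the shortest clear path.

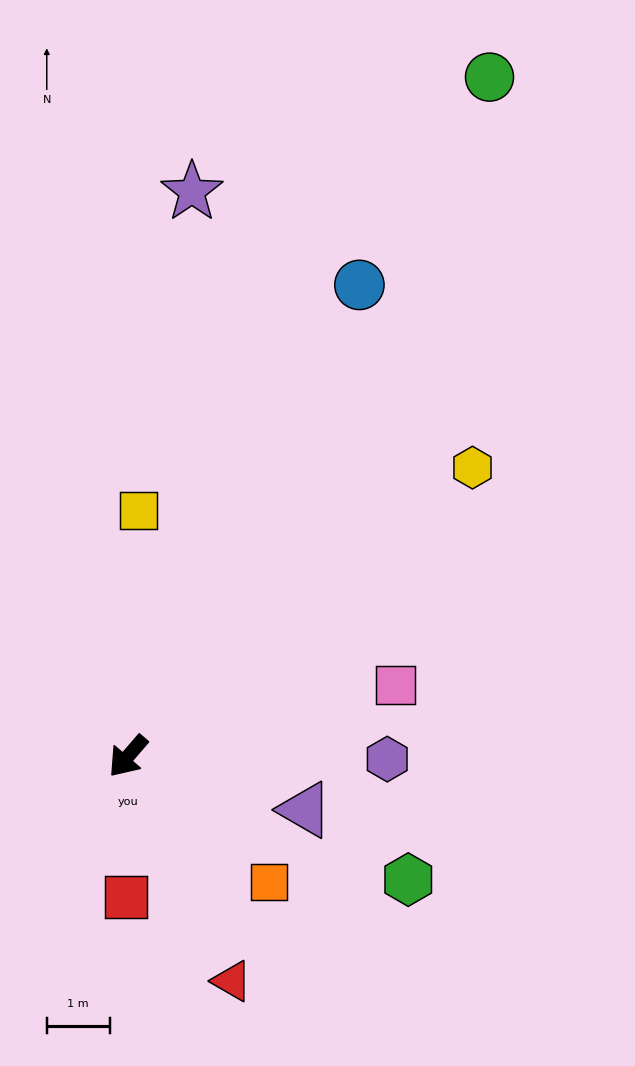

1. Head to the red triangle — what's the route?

turn left 66°, forward 3.9 m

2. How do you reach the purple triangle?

turn left 114°, forward 2.9 m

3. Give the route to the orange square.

turn left 89°, forward 3.0 m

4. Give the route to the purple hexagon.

turn left 130°, forward 4.1 m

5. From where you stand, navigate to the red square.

turn left 40°, forward 2.2 m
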